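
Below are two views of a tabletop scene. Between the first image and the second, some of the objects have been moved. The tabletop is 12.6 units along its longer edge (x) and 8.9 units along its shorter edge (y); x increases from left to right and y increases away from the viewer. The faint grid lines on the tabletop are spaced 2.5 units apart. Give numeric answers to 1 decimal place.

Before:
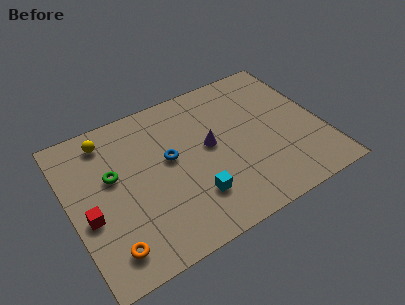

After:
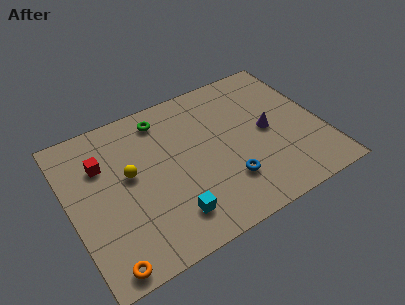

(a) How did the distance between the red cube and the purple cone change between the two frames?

+2.0

The distance was about 6.3 in the first image and 8.3 in the second, so they moved 2.0 units further apart.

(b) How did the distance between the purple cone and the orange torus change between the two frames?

+3.0

Before: roughly 6.4 units apart; after: 9.4. That's 3.0 units further apart.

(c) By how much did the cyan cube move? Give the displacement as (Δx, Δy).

(-1.2, -0.5)

The cyan cube was at about (5.8, 2.3) and moved to about (4.6, 1.8).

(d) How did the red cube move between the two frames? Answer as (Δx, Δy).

(1.0, 2.6)

The red cube was at about (0.8, 3.6) and moved to about (1.8, 6.2).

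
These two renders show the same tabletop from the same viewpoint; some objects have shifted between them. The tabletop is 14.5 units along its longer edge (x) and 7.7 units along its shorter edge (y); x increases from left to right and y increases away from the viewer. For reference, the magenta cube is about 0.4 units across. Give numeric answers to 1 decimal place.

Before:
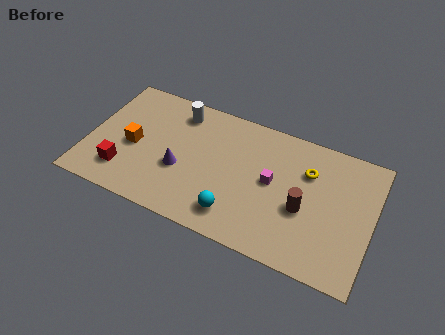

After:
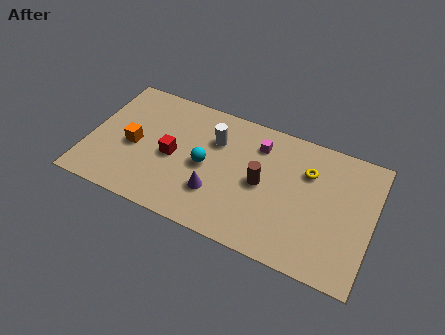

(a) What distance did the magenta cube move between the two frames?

2.1

From (9.4, 4.1) to (8.5, 6.0), the magenta cube covered √(0.9² + 1.9²) ≈ 2.1 units.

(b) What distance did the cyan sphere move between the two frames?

2.8

From (7.8, 1.5) to (6.0, 3.7), the cyan sphere covered √(1.8² + 2.2²) ≈ 2.8 units.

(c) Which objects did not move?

the orange cube and the yellow torus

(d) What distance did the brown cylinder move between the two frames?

2.3

The brown cylinder was near (11.1, 3.2) before and (8.9, 3.8) after, so it travelled √(2.2² + 0.6²) ≈ 2.3 units.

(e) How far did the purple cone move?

2.0

The purple cone moved from about (4.8, 3.0) to (6.7, 2.3), a distance of √(1.9² + 0.7²) ≈ 2.0.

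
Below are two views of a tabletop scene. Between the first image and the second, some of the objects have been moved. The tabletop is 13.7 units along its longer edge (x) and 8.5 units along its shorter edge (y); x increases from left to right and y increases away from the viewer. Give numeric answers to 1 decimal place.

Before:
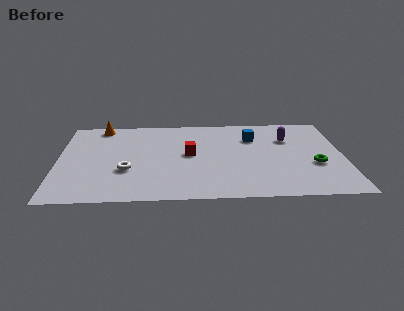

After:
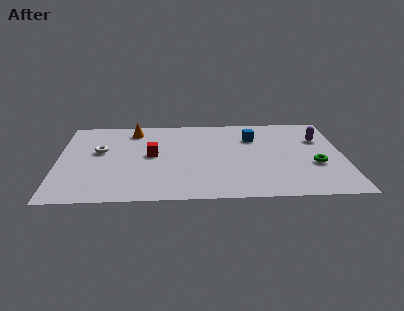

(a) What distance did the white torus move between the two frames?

2.4

The white torus moved from about (3.3, 3.0) to (2.0, 5.0), a distance of √(1.3² + 2.0²) ≈ 2.4.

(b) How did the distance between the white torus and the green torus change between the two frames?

+1.5

Before: roughly 9.0 units apart; after: 10.5. That's 1.5 units further apart.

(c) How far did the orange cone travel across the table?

1.7

From (2.0, 7.6) to (3.6, 7.1), the orange cone covered √(1.6² + 0.5²) ≈ 1.7 units.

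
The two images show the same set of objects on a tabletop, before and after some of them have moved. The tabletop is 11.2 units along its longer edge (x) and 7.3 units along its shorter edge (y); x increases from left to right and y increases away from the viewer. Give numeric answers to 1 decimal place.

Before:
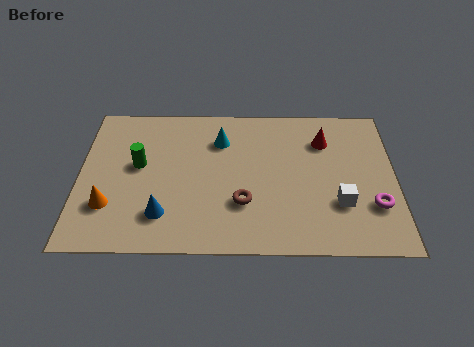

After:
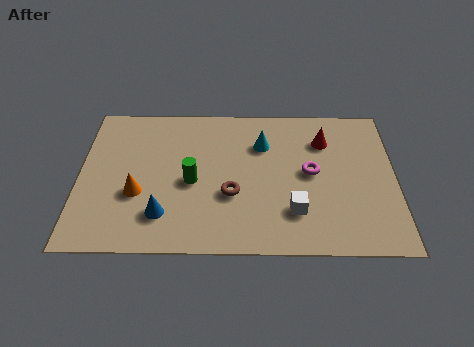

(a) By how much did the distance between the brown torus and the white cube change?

-1.1

They were about 3.4 units apart before and 2.3 after — 1.1 units closer together.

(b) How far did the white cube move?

1.6

The white cube moved from about (9.2, 2.3) to (7.6, 1.9), a distance of √(1.6² + 0.4²) ≈ 1.6.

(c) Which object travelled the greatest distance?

the magenta torus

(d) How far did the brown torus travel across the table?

0.6

The brown torus was near (5.8, 2.3) before and (5.4, 2.7) after, so it travelled √(0.4² + 0.4²) ≈ 0.6 units.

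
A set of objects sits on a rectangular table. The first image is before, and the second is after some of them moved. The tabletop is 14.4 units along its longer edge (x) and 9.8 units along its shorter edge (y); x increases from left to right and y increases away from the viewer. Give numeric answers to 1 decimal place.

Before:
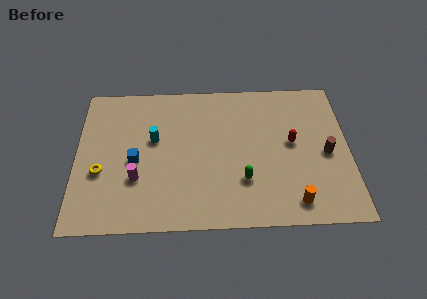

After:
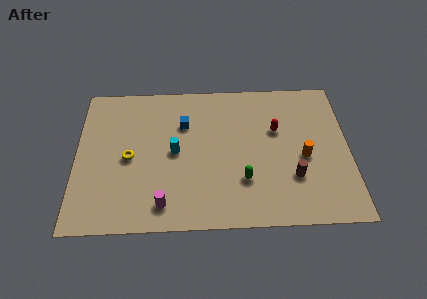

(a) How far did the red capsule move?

1.2

The red capsule was near (11.4, 5.3) before and (10.6, 6.2) after, so it travelled √(0.8² + 0.9²) ≈ 1.2 units.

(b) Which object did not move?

the green capsule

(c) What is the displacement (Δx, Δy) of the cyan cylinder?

(1.1, -0.9)

The cyan cylinder started near (4.1, 5.8) and ended near (5.2, 4.9).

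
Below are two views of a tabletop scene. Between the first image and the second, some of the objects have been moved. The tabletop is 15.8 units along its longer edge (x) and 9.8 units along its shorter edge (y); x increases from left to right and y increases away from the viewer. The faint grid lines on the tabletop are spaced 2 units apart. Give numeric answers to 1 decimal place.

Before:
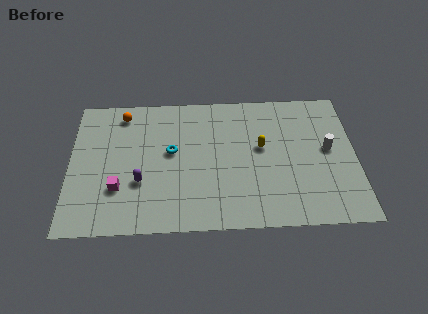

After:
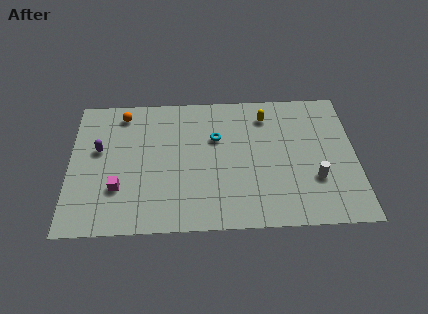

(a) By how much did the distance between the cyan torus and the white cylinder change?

-2.4

Before: roughly 8.7 units apart; after: 6.3. That's 2.4 units closer together.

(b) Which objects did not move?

the magenta cube and the orange sphere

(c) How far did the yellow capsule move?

2.3

From (10.6, 5.6) to (10.9, 7.9), the yellow capsule covered √(0.3² + 2.3²) ≈ 2.3 units.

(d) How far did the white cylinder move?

2.2

From (14.3, 5.3) to (13.5, 3.2), the white cylinder covered √(0.8² + 2.1²) ≈ 2.2 units.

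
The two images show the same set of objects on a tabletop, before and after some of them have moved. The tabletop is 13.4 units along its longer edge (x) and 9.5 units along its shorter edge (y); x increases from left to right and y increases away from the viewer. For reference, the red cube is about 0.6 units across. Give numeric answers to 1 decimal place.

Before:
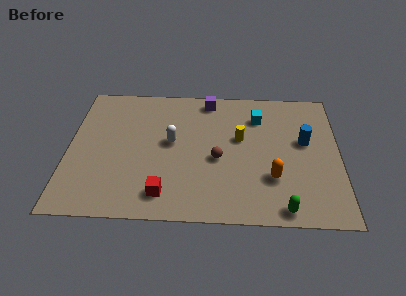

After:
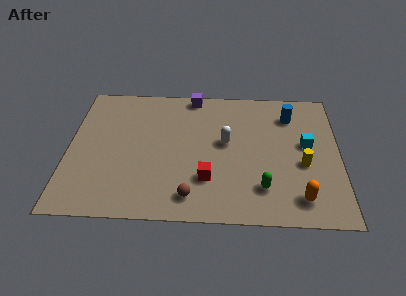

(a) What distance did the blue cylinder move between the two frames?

2.0

The blue cylinder moved from about (11.7, 5.5) to (11.0, 7.4), a distance of √(0.7² + 1.9²) ≈ 2.0.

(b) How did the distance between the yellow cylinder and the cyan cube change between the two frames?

-0.4

Before: roughly 1.8 units apart; after: 1.4. That's 0.4 units closer together.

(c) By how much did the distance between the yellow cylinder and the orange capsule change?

-0.8

They were about 3.1 units apart before and 2.3 after — 0.8 units closer together.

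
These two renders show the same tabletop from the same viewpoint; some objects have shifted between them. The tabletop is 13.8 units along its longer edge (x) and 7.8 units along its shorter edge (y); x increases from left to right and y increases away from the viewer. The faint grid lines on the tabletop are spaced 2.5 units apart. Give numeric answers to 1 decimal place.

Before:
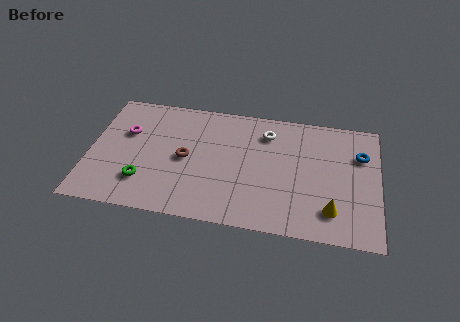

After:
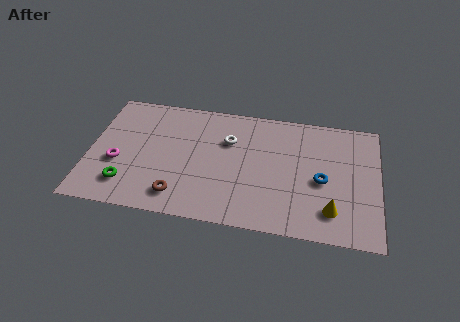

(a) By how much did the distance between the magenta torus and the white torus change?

-1.1

They were about 6.8 units apart before and 5.7 after — 1.1 units closer together.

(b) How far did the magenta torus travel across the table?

2.0

From (1.7, 5.0) to (1.4, 3.0), the magenta torus covered √(0.3² + 2.0²) ≈ 2.0 units.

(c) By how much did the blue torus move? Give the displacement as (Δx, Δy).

(-1.8, -1.9)

The blue torus was at about (12.9, 5.4) and moved to about (11.1, 3.5).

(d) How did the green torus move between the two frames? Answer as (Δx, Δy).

(-0.8, -0.3)

The green torus started near (2.7, 2.0) and ended near (1.9, 1.7).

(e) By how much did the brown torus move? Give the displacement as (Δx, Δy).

(-0.2, -2.4)

The brown torus was at about (4.6, 3.8) and moved to about (4.4, 1.4).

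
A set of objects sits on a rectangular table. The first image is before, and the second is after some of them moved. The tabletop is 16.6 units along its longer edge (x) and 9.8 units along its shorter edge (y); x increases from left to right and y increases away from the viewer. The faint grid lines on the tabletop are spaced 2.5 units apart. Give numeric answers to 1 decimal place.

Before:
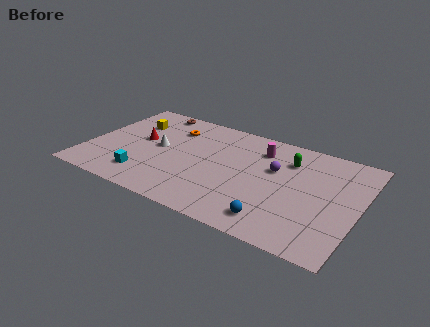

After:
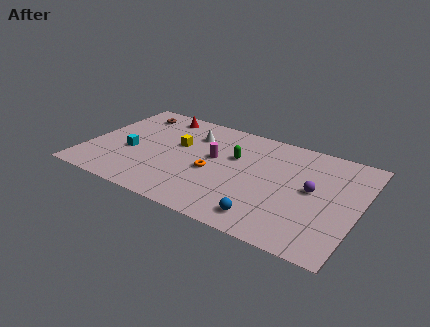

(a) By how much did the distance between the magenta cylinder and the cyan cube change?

-3.3

They were about 8.5 units apart before and 5.2 after — 3.3 units closer together.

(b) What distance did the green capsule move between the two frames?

3.4

The green capsule was near (12.1, 7.3) before and (8.9, 6.2) after, so it travelled √(3.2² + 1.1²) ≈ 3.4 units.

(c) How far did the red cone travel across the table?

3.2

The red cone moved from about (3.1, 5.4) to (3.8, 8.5), a distance of √(0.7² + 3.1²) ≈ 3.2.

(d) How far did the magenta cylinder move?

3.3

The magenta cylinder was near (10.3, 7.6) before and (7.7, 5.6) after, so it travelled √(2.6² + 2.0²) ≈ 3.3 units.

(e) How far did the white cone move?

2.8

The white cone moved from about (4.3, 5.1) to (6.1, 7.3), a distance of √(1.8² + 2.2²) ≈ 2.8.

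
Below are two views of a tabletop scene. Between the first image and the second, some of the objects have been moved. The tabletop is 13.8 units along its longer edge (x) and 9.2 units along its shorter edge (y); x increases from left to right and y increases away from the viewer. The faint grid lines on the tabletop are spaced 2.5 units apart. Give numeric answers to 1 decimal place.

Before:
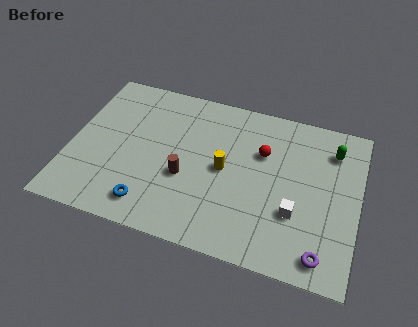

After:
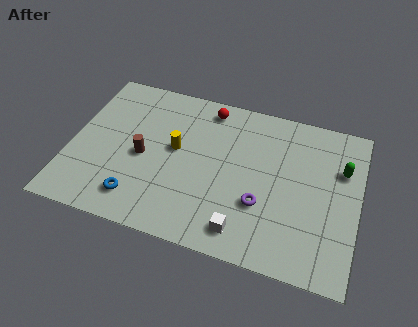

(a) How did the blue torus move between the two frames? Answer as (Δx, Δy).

(-0.6, 0.2)

The blue torus started near (4.1, 1.5) and ended near (3.5, 1.7).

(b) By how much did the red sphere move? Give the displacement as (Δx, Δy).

(-2.8, 1.9)

The red sphere was at about (9.1, 6.1) and moved to about (6.3, 8.0).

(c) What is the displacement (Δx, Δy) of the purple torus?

(-3.0, 1.9)

From the two frames, the purple torus sits at roughly (12.3, 1.2) before and (9.3, 3.1) after.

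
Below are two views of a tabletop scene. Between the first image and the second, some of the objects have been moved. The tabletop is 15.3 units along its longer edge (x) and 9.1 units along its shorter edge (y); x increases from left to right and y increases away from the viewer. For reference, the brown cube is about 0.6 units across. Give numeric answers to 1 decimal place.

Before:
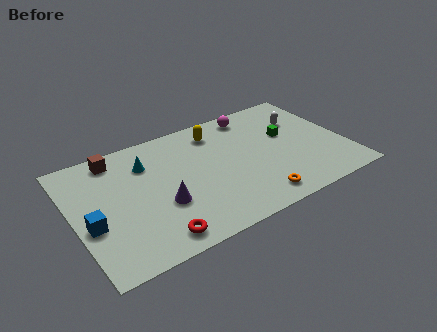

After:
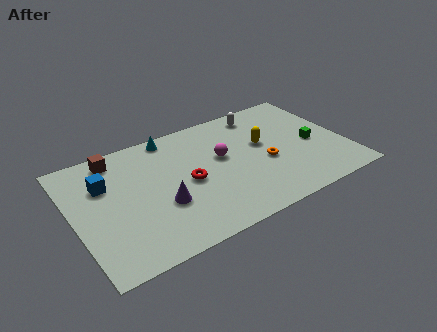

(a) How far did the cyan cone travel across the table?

2.2

The cyan cone moved from about (4.3, 6.7) to (5.9, 8.2), a distance of √(1.6² + 1.5²) ≈ 2.2.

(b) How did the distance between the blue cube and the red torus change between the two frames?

+0.8

Before: roughly 4.0 units apart; after: 4.8. That's 0.8 units further apart.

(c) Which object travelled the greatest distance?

the red torus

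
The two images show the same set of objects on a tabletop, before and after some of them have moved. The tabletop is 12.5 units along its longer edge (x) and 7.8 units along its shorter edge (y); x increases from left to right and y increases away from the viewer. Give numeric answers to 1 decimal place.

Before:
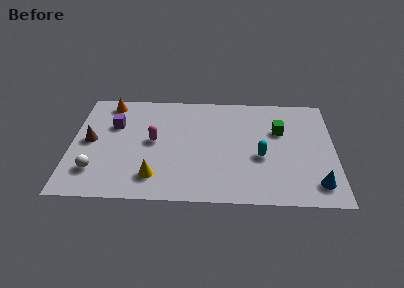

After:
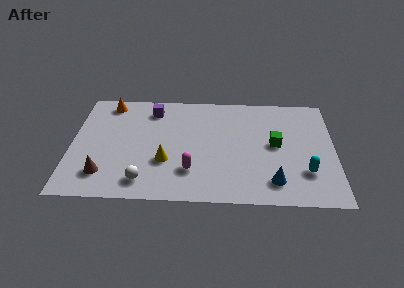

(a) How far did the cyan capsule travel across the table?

2.3

From (9.0, 3.2) to (11.1, 2.2), the cyan capsule covered √(2.1² + 1.0²) ≈ 2.3 units.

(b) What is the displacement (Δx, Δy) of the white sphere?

(2.3, -0.6)

From the two frames, the white sphere sits at roughly (1.2, 1.9) before and (3.5, 1.3) after.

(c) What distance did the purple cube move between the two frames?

2.2

The purple cube was near (2.0, 5.2) before and (3.8, 6.4) after, so it travelled √(1.8² + 1.2²) ≈ 2.2 units.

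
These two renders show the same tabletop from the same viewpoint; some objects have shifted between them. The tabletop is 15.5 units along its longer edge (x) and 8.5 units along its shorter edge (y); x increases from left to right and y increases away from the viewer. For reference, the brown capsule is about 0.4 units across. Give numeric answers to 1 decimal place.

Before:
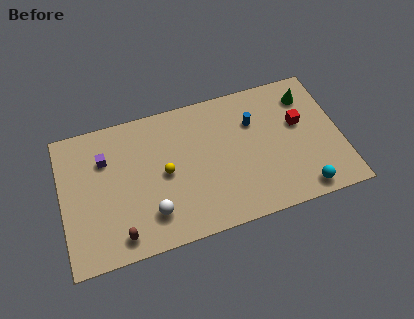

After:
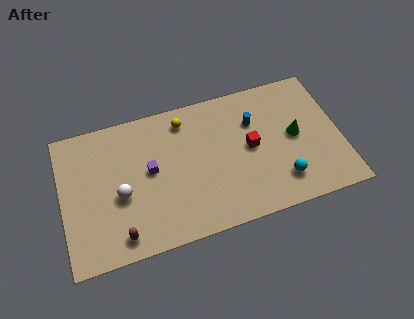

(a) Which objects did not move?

the brown capsule and the blue cylinder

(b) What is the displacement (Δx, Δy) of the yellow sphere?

(1.3, 2.9)

The yellow sphere started near (5.7, 4.2) and ended near (7.0, 7.1).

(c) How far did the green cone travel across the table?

2.5

The green cone moved from about (13.9, 6.7) to (13.0, 4.4), a distance of √(0.9² + 2.3²) ≈ 2.5.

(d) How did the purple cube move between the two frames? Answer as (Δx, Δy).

(2.4, -1.4)

From the two frames, the purple cube sits at roughly (2.5, 6.0) before and (4.9, 4.6) after.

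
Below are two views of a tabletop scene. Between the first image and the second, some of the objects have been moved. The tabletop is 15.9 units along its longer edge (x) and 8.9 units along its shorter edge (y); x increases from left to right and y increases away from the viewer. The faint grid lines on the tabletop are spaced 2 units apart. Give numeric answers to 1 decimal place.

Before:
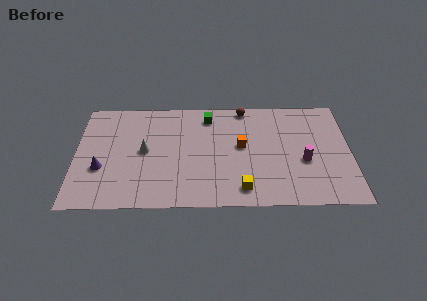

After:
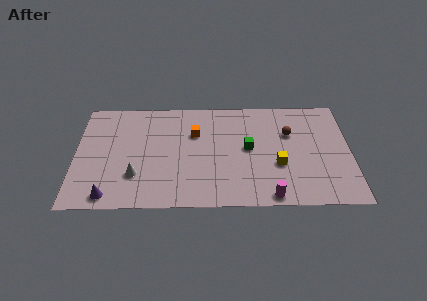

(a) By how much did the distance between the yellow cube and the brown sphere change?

-4.0

The distance was about 6.7 in the first image and 2.7 in the second, so they moved 4.0 units closer together.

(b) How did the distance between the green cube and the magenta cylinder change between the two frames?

-2.6

Before: roughly 6.7 units apart; after: 4.1. That's 2.6 units closer together.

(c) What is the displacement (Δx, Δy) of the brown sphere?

(2.6, -2.2)

The brown sphere was at about (9.8, 8.1) and moved to about (12.4, 5.9).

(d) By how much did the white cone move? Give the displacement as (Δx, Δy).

(-0.5, -2.0)

From the two frames, the white cone sits at roughly (4.0, 4.6) before and (3.5, 2.6) after.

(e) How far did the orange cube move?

2.9

The orange cube was near (9.6, 4.9) before and (6.9, 6.0) after, so it travelled √(2.7² + 1.1²) ≈ 2.9 units.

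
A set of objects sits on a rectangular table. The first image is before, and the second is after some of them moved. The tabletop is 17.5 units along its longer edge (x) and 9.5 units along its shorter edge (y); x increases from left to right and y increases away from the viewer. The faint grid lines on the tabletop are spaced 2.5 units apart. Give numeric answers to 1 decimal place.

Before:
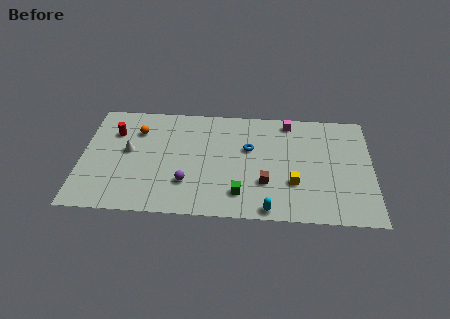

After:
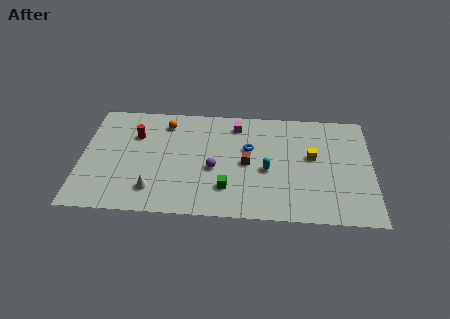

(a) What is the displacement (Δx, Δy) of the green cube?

(-0.8, 0.4)

The green cube started near (9.6, 2.0) and ended near (8.8, 2.4).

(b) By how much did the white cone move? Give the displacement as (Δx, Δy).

(1.6, -3.2)

From the two frames, the white cone sits at roughly (2.8, 5.2) before and (4.4, 2.0) after.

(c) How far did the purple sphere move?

2.1

The purple sphere moved from about (6.4, 2.7) to (8.0, 4.0), a distance of √(1.6² + 1.3²) ≈ 2.1.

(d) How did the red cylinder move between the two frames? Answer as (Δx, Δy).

(1.3, -0.2)

From the two frames, the red cylinder sits at roughly (1.9, 6.8) before and (3.2, 6.6) after.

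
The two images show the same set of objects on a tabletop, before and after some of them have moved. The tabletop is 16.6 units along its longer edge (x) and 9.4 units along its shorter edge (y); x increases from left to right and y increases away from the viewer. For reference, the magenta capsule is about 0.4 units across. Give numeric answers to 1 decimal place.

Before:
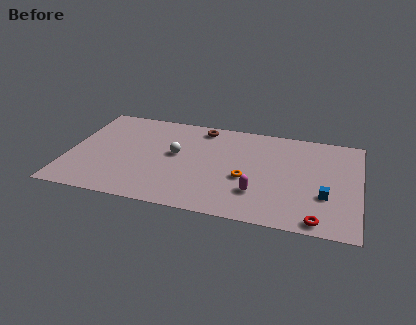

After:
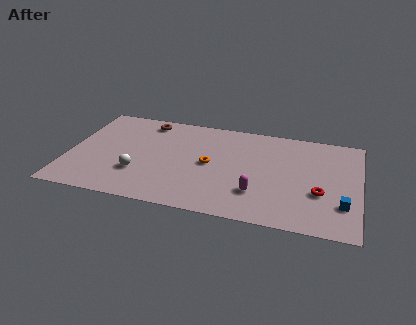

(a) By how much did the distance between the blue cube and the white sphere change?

+2.8

Before: roughly 8.8 units apart; after: 11.6. That's 2.8 units further apart.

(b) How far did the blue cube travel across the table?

1.2

From (14.7, 3.2) to (15.7, 2.6), the blue cube covered √(1.0² + 0.6²) ≈ 1.2 units.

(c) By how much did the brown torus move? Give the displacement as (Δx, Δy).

(-3.2, -0.1)

The brown torus started near (7.4, 8.2) and ended near (4.2, 8.1).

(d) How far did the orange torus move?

2.3

From (10.2, 3.8) to (8.1, 4.7), the orange torus covered √(2.1² + 0.9²) ≈ 2.3 units.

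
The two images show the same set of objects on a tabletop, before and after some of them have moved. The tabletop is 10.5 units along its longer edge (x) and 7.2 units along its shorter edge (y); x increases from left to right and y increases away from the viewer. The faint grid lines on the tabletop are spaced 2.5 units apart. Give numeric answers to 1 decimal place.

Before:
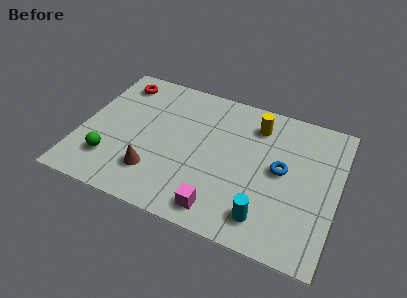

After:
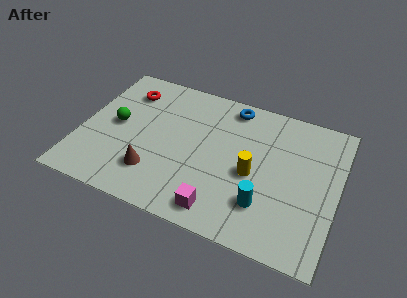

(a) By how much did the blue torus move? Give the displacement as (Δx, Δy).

(-2.3, 2.5)

From the two frames, the blue torus sits at roughly (8.2, 3.8) before and (5.9, 6.3) after.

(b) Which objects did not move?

the magenta cube and the brown cone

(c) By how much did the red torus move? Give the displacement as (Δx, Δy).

(0.4, -0.4)

From the two frames, the red torus sits at roughly (1.2, 6.0) before and (1.6, 5.6) after.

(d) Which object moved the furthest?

the blue torus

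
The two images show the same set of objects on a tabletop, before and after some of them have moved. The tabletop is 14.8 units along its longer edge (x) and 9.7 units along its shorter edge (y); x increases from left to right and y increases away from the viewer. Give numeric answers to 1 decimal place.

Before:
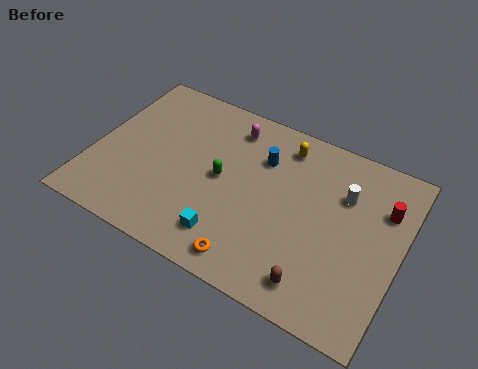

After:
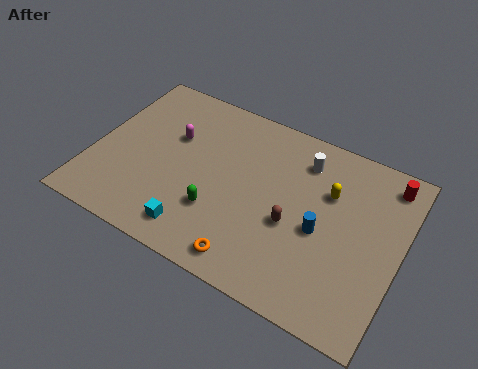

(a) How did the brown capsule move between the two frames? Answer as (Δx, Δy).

(-1.5, 2.5)

From the two frames, the brown capsule sits at roughly (11.3, 1.5) before and (9.8, 4.0) after.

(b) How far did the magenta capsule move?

3.2

From (6.2, 8.0) to (3.6, 6.2), the magenta capsule covered √(2.6² + 1.8²) ≈ 3.2 units.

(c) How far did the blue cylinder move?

4.1

The blue cylinder was near (7.9, 6.9) before and (11.1, 4.3) after, so it travelled √(3.2² + 2.6²) ≈ 4.1 units.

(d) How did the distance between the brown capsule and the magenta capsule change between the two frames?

-1.7

They were about 8.3 units apart before and 6.6 after — 1.7 units closer together.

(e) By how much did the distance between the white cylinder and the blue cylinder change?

-0.4

They were about 4.0 units apart before and 3.6 after — 0.4 units closer together.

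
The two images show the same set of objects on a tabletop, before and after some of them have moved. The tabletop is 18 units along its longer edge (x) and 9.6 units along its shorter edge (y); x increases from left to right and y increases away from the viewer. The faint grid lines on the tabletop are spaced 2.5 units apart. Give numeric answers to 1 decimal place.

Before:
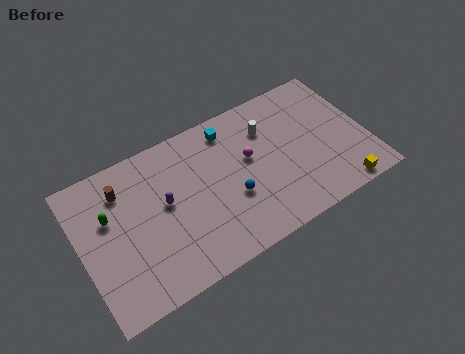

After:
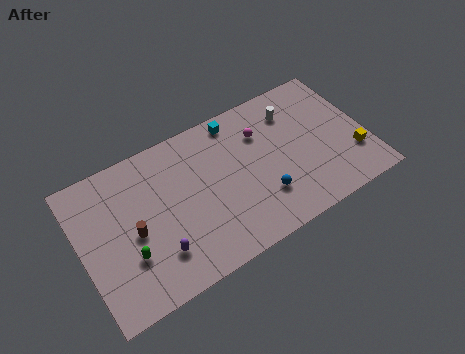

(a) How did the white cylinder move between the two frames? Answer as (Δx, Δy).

(1.7, 0.4)

The white cylinder started near (12.1, 7.0) and ended near (13.8, 7.4).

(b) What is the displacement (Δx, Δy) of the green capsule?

(0.8, -3.0)

The green capsule was at about (1.9, 6.1) and moved to about (2.7, 3.1).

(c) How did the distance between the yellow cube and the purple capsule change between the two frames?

+1.2

Before: roughly 11.4 units apart; after: 12.6. That's 1.2 units further apart.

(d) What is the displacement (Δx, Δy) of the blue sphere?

(1.8, -0.9)

The blue sphere was at about (9.3, 3.6) and moved to about (11.1, 2.7).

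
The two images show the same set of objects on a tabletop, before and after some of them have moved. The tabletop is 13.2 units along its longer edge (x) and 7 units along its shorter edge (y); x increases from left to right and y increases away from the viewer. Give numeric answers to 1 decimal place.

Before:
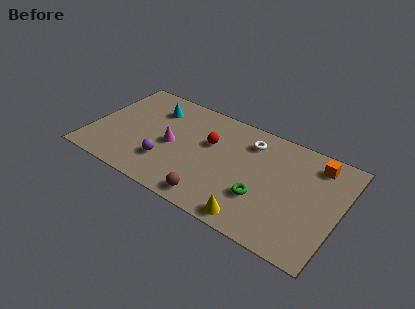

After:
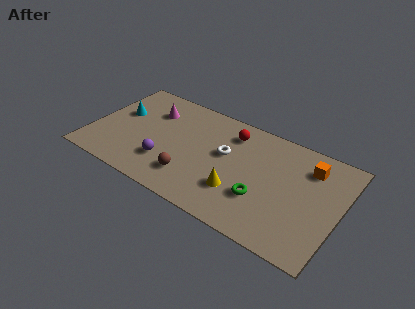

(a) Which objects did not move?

the green torus and the purple sphere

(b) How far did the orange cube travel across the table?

0.5

From (11.7, 5.8) to (11.4, 5.4), the orange cube covered √(0.3² + 0.4²) ≈ 0.5 units.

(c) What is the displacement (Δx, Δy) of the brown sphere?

(-1.3, 0.8)

From the two frames, the brown sphere sits at roughly (6.9, 0.9) before and (5.6, 1.7) after.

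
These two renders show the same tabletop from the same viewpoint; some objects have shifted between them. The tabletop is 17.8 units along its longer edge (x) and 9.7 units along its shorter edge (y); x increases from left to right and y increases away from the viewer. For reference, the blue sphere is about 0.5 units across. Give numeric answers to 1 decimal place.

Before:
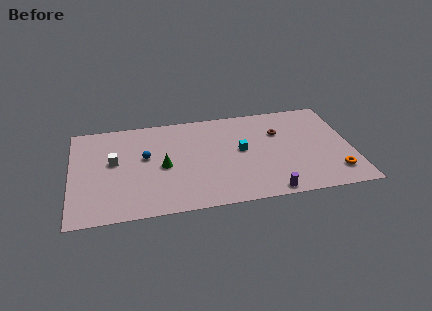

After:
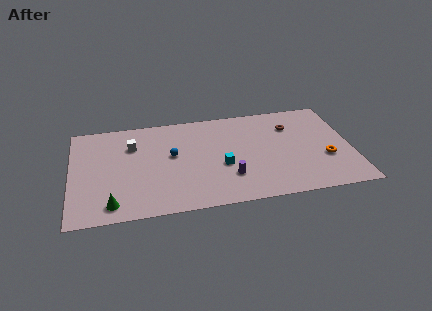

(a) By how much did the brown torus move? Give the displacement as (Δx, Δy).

(0.8, 0.5)

From the two frames, the brown torus sits at roughly (13.3, 6.6) before and (14.1, 7.1) after.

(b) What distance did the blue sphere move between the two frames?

1.7

From (4.7, 5.6) to (6.4, 5.5), the blue sphere covered √(1.7² + 0.1²) ≈ 1.7 units.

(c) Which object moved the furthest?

the green cone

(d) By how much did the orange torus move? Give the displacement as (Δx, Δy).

(-0.5, 1.5)

The orange torus was at about (16.6, 2.0) and moved to about (16.1, 3.5).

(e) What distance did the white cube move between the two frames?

1.8

The white cube was near (2.7, 5.5) before and (3.9, 6.9) after, so it travelled √(1.2² + 1.4²) ≈ 1.8 units.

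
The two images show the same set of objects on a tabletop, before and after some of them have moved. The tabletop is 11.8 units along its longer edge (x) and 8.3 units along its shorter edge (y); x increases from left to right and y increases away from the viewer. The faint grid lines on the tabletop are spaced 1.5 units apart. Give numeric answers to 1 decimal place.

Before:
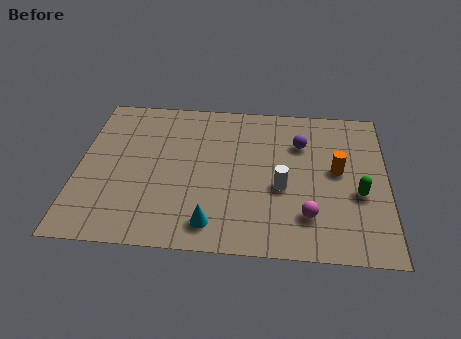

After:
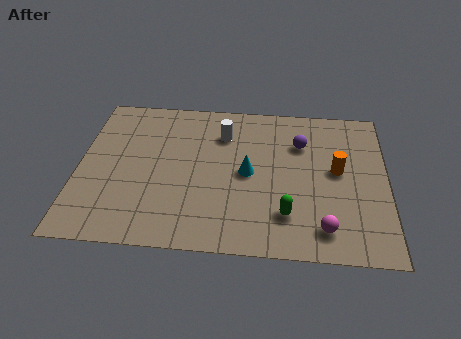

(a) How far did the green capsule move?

3.0

From (10.7, 3.3) to (8.0, 2.0), the green capsule covered √(2.7² + 1.3²) ≈ 3.0 units.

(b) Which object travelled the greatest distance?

the white cylinder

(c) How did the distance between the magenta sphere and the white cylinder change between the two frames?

+4.5

They were about 1.7 units apart before and 6.2 after — 4.5 units further apart.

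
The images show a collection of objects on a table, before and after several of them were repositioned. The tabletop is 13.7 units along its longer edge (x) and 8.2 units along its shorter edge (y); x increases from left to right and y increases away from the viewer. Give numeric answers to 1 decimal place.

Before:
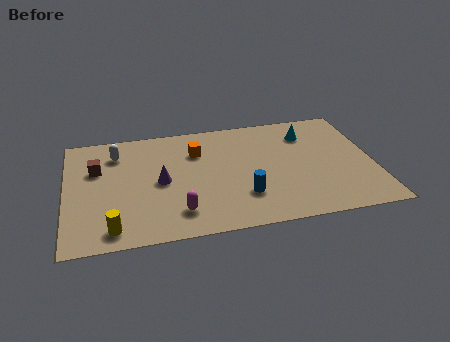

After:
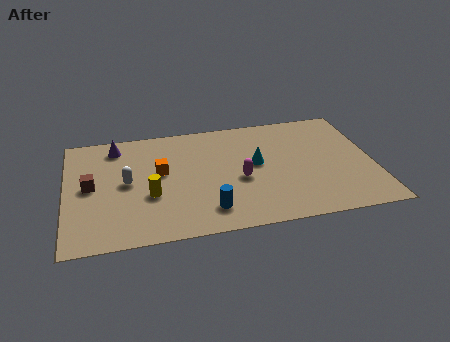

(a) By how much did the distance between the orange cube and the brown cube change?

-1.4

Before: roughly 4.5 units apart; after: 3.1. That's 1.4 units closer together.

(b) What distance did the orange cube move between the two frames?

2.1

From (5.9, 5.9) to (4.2, 4.7), the orange cube covered √(1.7² + 1.2²) ≈ 2.1 units.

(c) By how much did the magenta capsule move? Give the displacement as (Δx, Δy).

(2.8, 1.8)

The magenta capsule started near (4.9, 1.7) and ended near (7.7, 3.5).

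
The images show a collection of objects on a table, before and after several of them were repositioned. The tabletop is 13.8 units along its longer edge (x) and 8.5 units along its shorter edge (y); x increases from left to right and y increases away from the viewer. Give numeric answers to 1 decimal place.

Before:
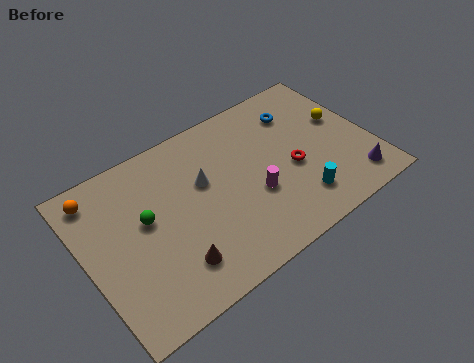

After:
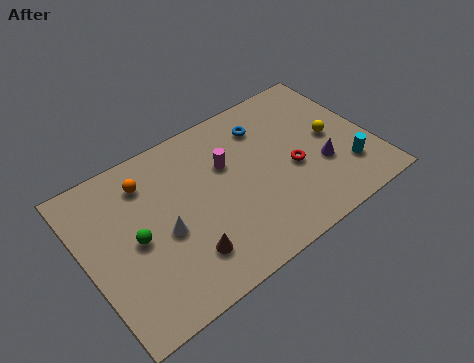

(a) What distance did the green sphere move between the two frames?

0.9

The green sphere moved from about (2.9, 4.8) to (2.3, 4.1), a distance of √(0.6² + 0.7²) ≈ 0.9.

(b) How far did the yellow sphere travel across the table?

1.0

From (12.7, 5.0) to (12.0, 4.3), the yellow sphere covered √(0.7² + 0.7²) ≈ 1.0 units.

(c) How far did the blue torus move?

1.7

The blue torus was near (10.8, 6.5) before and (9.1, 6.6) after, so it travelled √(1.7² + 0.1²) ≈ 1.7 units.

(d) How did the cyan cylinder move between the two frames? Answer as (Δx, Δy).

(2.5, 0.4)

From the two frames, the cyan cylinder sits at roughly (9.8, 1.8) before and (12.3, 2.2) after.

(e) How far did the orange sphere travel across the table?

2.4

From (1.0, 7.2) to (3.3, 6.7), the orange sphere covered √(2.3² + 0.5²) ≈ 2.4 units.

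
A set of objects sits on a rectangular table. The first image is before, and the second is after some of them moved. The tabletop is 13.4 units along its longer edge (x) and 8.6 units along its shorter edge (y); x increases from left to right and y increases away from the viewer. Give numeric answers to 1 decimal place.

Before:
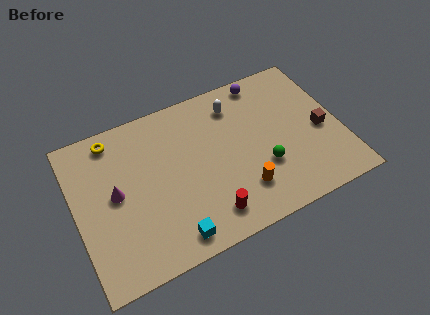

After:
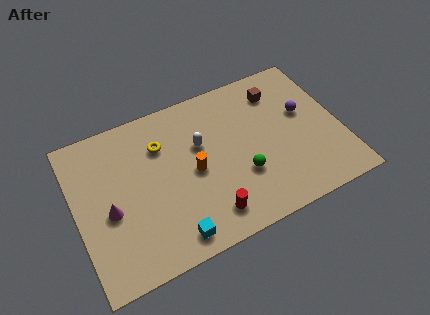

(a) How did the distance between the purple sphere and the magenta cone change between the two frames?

+1.6

They were about 8.6 units apart before and 10.2 after — 1.6 units further apart.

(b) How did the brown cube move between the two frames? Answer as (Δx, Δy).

(-1.8, 3.0)

From the two frames, the brown cube sits at roughly (12.4, 3.8) before and (10.6, 6.8) after.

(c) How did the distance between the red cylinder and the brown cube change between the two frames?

+0.3

They were about 6.5 units apart before and 6.8 after — 0.3 units further apart.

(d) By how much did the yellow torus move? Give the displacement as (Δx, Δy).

(2.3, -1.3)

From the two frames, the yellow torus sits at roughly (2.2, 7.5) before and (4.5, 6.2) after.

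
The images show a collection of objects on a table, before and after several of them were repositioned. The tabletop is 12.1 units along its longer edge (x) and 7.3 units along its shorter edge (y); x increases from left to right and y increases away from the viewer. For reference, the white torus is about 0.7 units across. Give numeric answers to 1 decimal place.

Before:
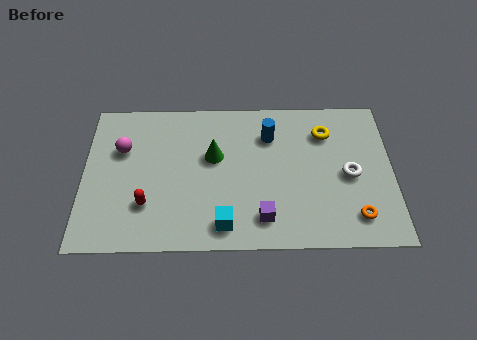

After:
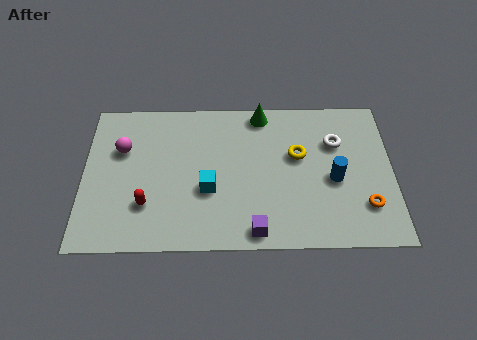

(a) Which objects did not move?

the magenta sphere and the red capsule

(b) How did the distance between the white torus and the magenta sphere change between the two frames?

-0.6

They were about 9.0 units apart before and 8.4 after — 0.6 units closer together.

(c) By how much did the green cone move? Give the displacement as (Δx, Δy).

(1.9, 2.1)

The green cone was at about (5.1, 4.4) and moved to about (7.0, 6.5).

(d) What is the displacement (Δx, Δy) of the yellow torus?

(-1.1, -1.1)

From the two frames, the yellow torus sits at roughly (9.5, 5.5) before and (8.4, 4.4) after.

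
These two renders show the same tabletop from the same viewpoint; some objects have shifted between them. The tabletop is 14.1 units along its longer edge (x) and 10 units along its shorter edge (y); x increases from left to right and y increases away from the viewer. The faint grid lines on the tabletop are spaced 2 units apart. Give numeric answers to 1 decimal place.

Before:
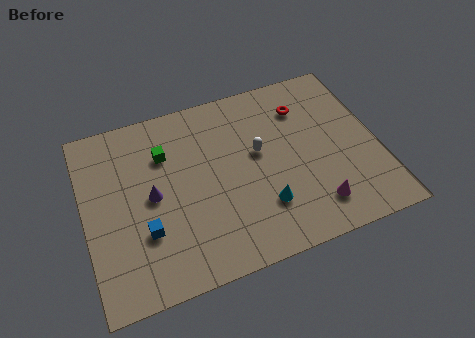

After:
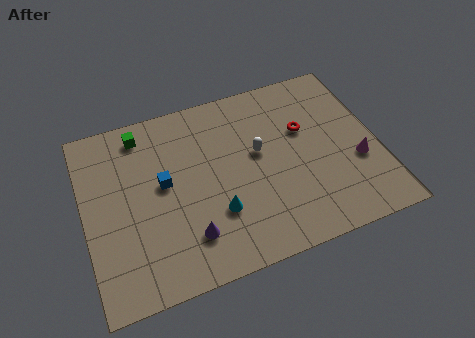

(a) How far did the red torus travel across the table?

1.3

From (10.8, 7.6) to (10.7, 6.3), the red torus covered √(0.1² + 1.3²) ≈ 1.3 units.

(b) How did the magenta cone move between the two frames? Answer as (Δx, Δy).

(2.3, 1.8)

The magenta cone started near (10.7, 1.9) and ended near (13.0, 3.7).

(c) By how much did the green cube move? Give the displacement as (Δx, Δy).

(-1.0, 1.5)

The green cube started near (4.0, 7.1) and ended near (3.0, 8.6).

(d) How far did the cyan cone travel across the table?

2.2

From (8.3, 2.7) to (6.1, 3.1), the cyan cone covered √(2.2² + 0.4²) ≈ 2.2 units.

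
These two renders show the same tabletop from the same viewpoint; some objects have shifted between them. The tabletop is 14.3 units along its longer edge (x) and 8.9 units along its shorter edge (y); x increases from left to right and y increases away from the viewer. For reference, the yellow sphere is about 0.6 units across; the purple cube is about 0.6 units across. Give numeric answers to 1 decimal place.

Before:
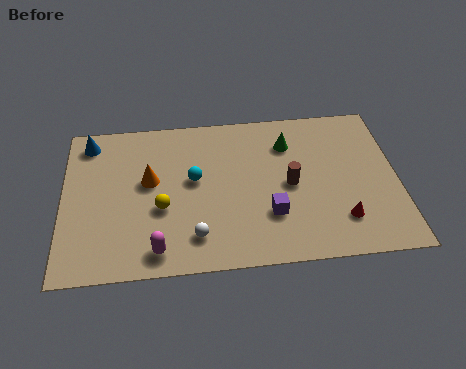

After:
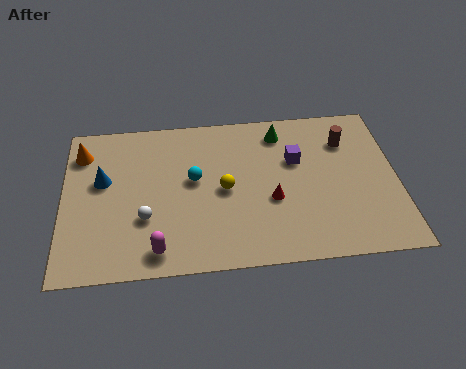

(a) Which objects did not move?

the cyan sphere and the magenta capsule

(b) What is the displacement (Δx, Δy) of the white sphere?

(-2.1, 1.2)

The white sphere was at about (5.6, 1.8) and moved to about (3.5, 3.0).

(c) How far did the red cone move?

3.2

The red cone moved from about (11.8, 2.1) to (8.9, 3.5), a distance of √(2.9² + 1.4²) ≈ 3.2.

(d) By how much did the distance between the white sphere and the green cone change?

+1.0

Before: roughly 6.4 units apart; after: 7.4. That's 1.0 units further apart.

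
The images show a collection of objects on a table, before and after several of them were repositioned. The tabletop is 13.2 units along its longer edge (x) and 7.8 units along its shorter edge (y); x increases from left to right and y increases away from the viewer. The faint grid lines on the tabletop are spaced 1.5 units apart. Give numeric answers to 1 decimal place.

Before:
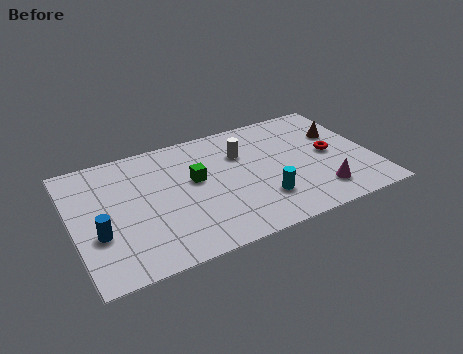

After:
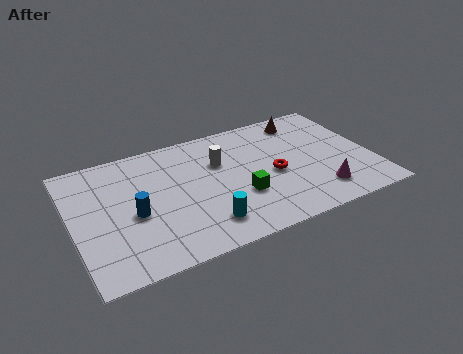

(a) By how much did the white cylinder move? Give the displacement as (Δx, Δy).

(-1.0, -0.2)

The white cylinder was at about (7.6, 5.4) and moved to about (6.6, 5.2).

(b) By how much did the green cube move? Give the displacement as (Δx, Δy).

(1.8, -1.8)

The green cube started near (5.4, 4.5) and ended near (7.2, 2.7).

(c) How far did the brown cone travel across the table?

2.1

The brown cone was near (12.0, 5.1) before and (10.6, 6.6) after, so it travelled √(1.4² + 1.5²) ≈ 2.1 units.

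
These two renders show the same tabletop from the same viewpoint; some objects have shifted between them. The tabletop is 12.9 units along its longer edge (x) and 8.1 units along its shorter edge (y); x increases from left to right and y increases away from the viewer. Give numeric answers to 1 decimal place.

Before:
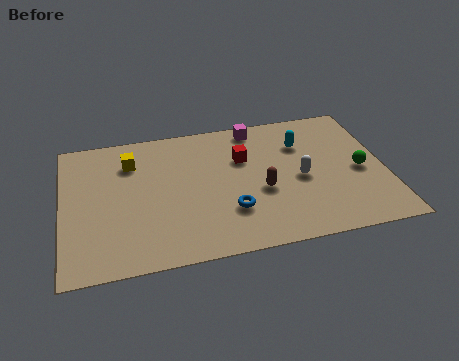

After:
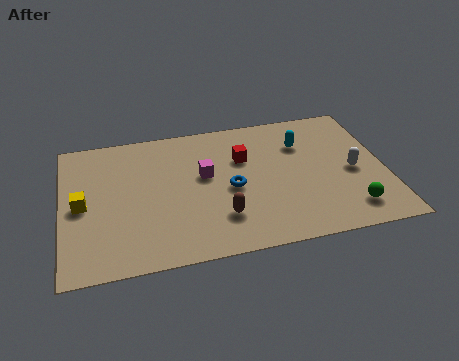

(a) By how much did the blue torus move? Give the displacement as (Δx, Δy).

(0.1, 1.3)

The blue torus started near (6.6, 2.4) and ended near (6.7, 3.7).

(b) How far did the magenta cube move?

3.3

From (7.9, 7.2) to (5.7, 4.7), the magenta cube covered √(2.2² + 2.5²) ≈ 3.3 units.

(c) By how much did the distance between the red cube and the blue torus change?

-1.3

The distance was about 3.1 in the first image and 1.8 in the second, so they moved 1.3 units closer together.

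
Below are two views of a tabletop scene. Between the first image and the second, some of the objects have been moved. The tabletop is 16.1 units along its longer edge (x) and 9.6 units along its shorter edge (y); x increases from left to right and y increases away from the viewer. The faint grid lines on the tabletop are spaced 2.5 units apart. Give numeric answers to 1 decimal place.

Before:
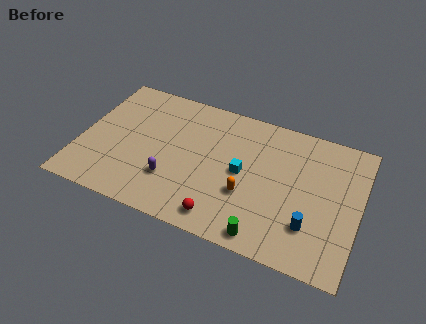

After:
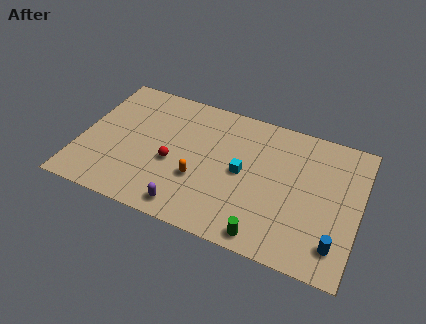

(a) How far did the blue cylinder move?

1.7

The blue cylinder moved from about (13.5, 2.6) to (15.0, 1.9), a distance of √(1.5² + 0.7²) ≈ 1.7.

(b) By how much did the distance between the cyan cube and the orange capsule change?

+1.3

They were about 1.5 units apart before and 2.8 after — 1.3 units further apart.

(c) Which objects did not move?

the green cylinder and the cyan cube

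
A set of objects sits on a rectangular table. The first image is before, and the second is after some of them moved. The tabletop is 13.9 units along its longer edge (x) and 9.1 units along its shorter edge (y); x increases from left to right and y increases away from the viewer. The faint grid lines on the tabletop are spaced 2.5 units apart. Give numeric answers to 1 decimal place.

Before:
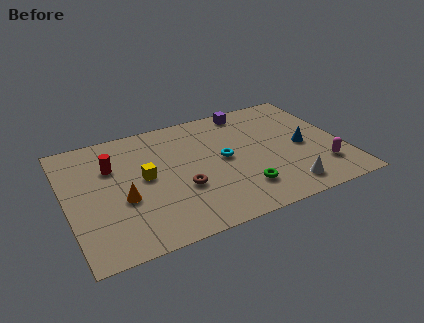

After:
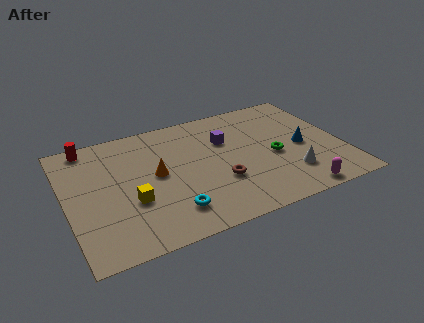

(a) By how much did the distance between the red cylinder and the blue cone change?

+1.5

They were about 9.7 units apart before and 11.2 after — 1.5 units further apart.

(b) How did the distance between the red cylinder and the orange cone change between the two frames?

+2.0

The distance was about 2.6 in the first image and 4.6 in the second, so they moved 2.0 units further apart.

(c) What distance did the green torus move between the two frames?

2.7

The green torus moved from about (8.5, 2.1) to (10.4, 4.0), a distance of √(1.9² + 1.9²) ≈ 2.7.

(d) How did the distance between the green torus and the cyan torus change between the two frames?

+3.2

Before: roughly 2.7 units apart; after: 5.9. That's 3.2 units further apart.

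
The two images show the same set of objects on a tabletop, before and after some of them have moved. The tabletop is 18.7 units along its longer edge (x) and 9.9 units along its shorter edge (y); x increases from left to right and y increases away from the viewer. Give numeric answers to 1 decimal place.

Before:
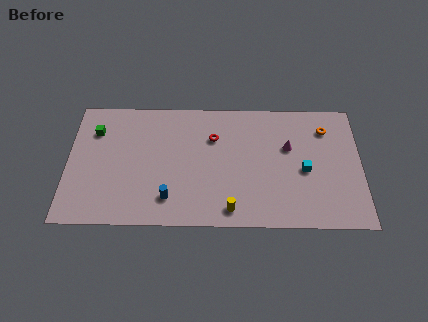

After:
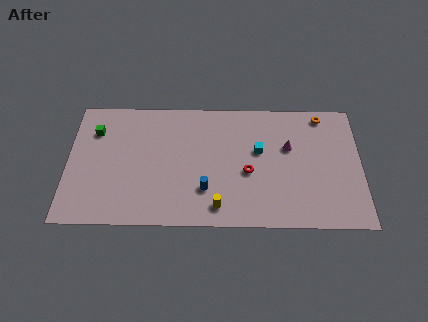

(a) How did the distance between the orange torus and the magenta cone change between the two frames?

+0.6

The distance was about 2.8 in the first image and 3.4 in the second, so they moved 0.6 units further apart.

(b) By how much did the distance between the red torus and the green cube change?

+2.7

The distance was about 7.6 in the first image and 10.3 in the second, so they moved 2.7 units further apart.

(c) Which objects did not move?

the green cube and the magenta cone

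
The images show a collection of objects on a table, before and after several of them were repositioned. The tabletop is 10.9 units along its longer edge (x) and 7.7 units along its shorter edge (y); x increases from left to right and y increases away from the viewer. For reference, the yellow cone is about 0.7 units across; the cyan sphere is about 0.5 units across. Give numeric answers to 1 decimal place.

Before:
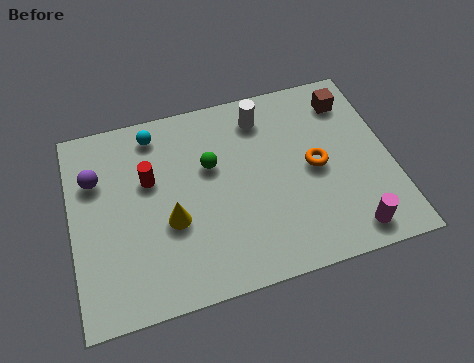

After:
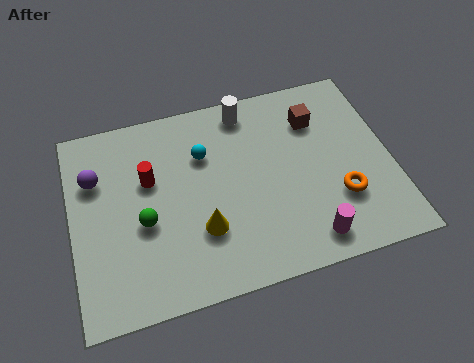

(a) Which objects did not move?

the red cylinder and the purple sphere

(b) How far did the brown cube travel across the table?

1.3

The brown cube was near (9.7, 6.2) before and (8.5, 5.7) after, so it travelled √(1.2² + 0.5²) ≈ 1.3 units.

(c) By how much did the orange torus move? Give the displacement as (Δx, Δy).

(0.7, -1.4)

The orange torus started near (8.3, 3.8) and ended near (9.0, 2.4).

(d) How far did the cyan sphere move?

2.1

The cyan sphere was near (3.0, 6.6) before and (4.6, 5.3) after, so it travelled √(1.6² + 1.3²) ≈ 2.1 units.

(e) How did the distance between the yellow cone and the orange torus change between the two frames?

-0.4

The distance was about 5.1 in the first image and 4.7 in the second, so they moved 0.4 units closer together.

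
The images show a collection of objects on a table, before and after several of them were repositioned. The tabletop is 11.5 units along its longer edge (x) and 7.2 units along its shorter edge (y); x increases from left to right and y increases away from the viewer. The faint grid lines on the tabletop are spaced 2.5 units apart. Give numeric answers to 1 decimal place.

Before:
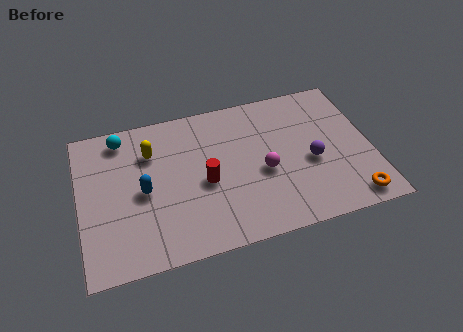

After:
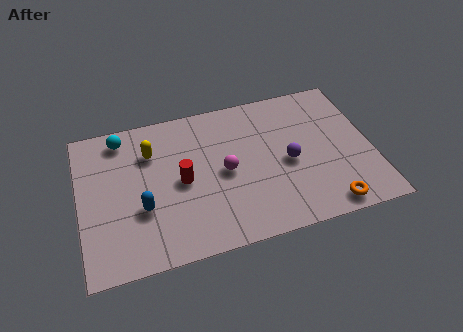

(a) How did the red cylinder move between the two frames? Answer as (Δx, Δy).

(-0.9, 0.3)

The red cylinder started near (4.9, 3.2) and ended near (4.0, 3.5).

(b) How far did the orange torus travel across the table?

1.0

The orange torus moved from about (10.5, 0.9) to (9.5, 0.8), a distance of √(1.0² + 0.1²) ≈ 1.0.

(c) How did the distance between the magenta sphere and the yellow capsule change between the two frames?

-1.5

The distance was about 4.8 in the first image and 3.3 in the second, so they moved 1.5 units closer together.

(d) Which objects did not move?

the yellow capsule and the cyan sphere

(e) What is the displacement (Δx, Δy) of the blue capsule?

(-0.1, -0.8)

The blue capsule started near (2.5, 3.4) and ended near (2.4, 2.6).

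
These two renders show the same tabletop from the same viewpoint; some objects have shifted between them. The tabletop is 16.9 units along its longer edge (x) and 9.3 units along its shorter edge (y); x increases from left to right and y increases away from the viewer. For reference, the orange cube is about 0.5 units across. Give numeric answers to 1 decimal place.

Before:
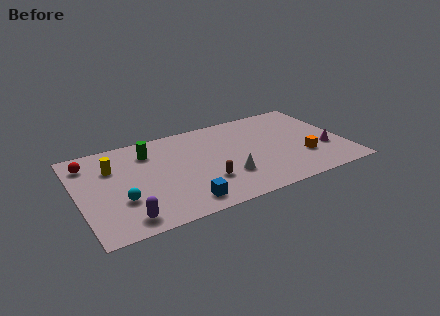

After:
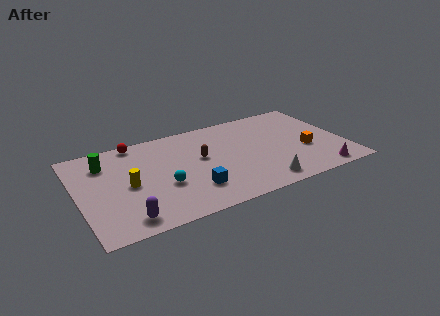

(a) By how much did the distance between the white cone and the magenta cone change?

-2.7

Before: roughly 6.4 units apart; after: 3.7. That's 2.7 units closer together.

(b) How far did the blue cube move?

1.2

The blue cube moved from about (6.2, 1.4) to (6.9, 2.4), a distance of √(0.7² + 1.0²) ≈ 1.2.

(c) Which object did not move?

the purple capsule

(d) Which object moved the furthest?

the red sphere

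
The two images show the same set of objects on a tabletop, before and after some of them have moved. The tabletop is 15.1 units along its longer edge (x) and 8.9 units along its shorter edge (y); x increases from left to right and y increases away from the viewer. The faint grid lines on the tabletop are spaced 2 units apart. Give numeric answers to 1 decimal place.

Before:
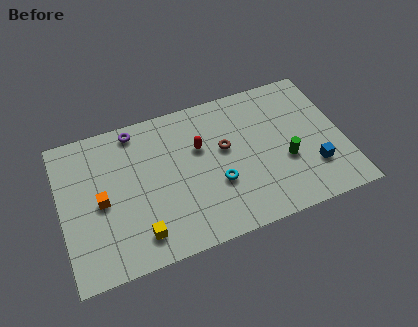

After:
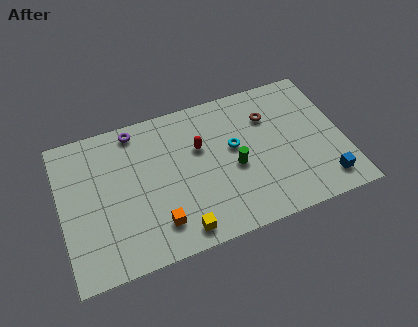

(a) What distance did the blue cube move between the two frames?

1.1

The blue cube moved from about (13.3, 2.5) to (13.8, 1.5), a distance of √(0.5² + 1.0²) ≈ 1.1.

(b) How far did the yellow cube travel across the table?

2.2

The yellow cube moved from about (3.9, 1.6) to (6.0, 1.1), a distance of √(2.1² + 0.5²) ≈ 2.2.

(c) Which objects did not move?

the purple torus and the red capsule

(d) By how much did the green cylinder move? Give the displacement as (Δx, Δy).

(-2.7, 0.5)

From the two frames, the green cylinder sits at roughly (11.9, 3.4) before and (9.2, 3.9) after.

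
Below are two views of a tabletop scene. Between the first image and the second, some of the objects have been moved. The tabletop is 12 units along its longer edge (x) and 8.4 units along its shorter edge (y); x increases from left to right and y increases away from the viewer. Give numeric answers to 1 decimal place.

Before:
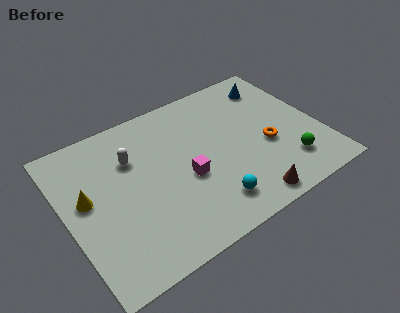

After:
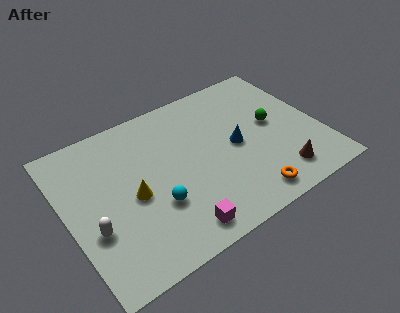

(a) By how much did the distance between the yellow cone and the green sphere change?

-2.6

They were about 9.5 units apart before and 6.9 after — 2.6 units closer together.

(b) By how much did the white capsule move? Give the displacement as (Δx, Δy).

(-2.3, -2.8)

From the two frames, the white capsule sits at roughly (3.3, 5.8) before and (1.0, 3.0) after.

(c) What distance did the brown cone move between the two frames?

1.8

From (7.9, 0.9) to (9.6, 1.5), the brown cone covered √(1.7² + 0.6²) ≈ 1.8 units.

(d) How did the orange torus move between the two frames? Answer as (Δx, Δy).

(-1.4, -2.3)

The orange torus started near (9.4, 3.4) and ended near (8.0, 1.1).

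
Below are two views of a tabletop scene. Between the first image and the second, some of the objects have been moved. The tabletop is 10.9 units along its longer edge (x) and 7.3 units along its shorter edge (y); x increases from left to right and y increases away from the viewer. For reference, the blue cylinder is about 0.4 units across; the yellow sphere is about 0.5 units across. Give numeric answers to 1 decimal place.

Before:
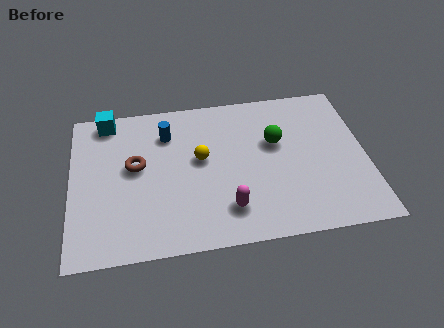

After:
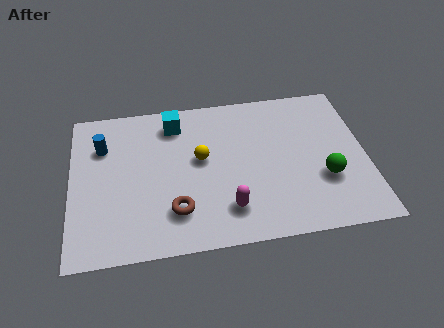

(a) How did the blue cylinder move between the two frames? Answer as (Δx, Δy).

(-2.4, -0.3)

The blue cylinder was at about (3.6, 5.5) and moved to about (1.2, 5.2).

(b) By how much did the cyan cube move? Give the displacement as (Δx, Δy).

(2.5, -0.5)

The cyan cube started near (1.4, 6.5) and ended near (3.9, 6.0).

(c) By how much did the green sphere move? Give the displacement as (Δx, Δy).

(1.7, -2.0)

The green sphere started near (7.6, 4.5) and ended near (9.3, 2.5).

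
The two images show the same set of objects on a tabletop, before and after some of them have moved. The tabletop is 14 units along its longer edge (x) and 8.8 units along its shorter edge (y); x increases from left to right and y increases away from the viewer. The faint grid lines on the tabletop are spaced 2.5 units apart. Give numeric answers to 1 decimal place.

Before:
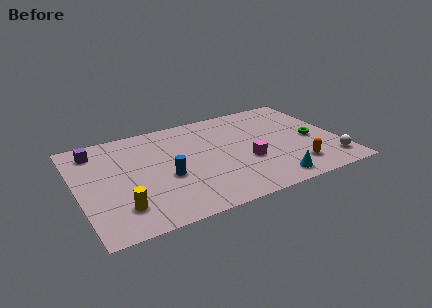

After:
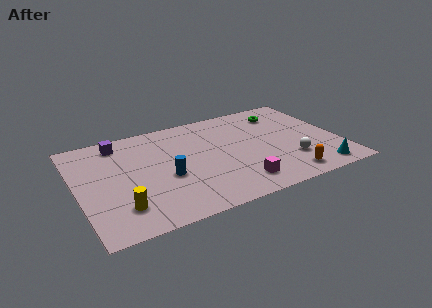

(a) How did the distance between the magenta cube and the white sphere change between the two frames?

-1.5

The distance was about 4.6 in the first image and 3.1 in the second, so they moved 1.5 units closer together.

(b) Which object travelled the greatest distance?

the green torus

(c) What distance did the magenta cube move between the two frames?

1.8

The magenta cube was near (8.9, 3.3) before and (8.2, 1.6) after, so it travelled √(0.7² + 1.7²) ≈ 1.8 units.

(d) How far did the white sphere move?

2.2

The white sphere moved from about (13.2, 1.6) to (11.2, 2.5), a distance of √(2.0² + 0.9²) ≈ 2.2.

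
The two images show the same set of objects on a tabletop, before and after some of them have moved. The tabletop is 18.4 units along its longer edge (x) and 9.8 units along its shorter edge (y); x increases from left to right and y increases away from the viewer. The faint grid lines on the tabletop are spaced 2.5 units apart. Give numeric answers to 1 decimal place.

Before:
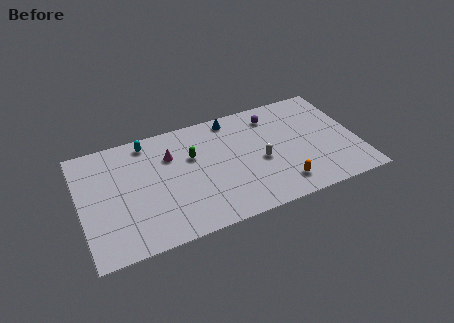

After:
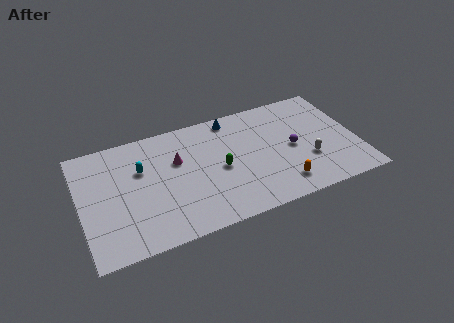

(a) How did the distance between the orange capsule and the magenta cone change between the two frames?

-0.7

The distance was about 8.6 in the first image and 7.9 in the second, so they moved 0.7 units closer together.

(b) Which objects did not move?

the blue cone and the orange capsule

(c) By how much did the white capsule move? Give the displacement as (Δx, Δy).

(3.1, -1.0)

The white capsule started near (11.9, 4.3) and ended near (15.0, 3.3).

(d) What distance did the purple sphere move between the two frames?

3.4

From (13.1, 8.0) to (14.1, 4.7), the purple sphere covered √(1.0² + 3.3²) ≈ 3.4 units.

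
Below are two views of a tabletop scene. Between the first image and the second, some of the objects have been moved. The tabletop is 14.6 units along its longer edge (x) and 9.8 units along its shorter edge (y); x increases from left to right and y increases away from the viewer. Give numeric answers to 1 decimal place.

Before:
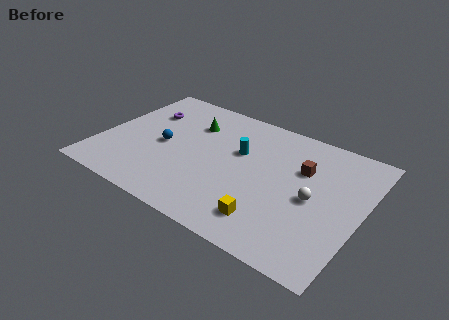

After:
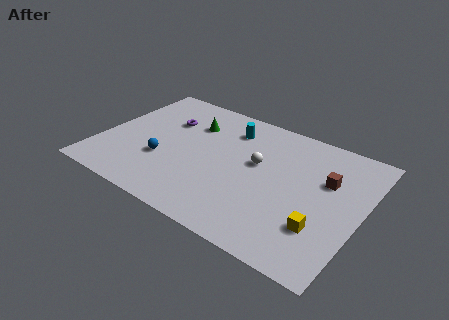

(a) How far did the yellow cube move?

2.8

The yellow cube moved from about (10.0, 1.9) to (12.7, 2.8), a distance of √(2.7² + 0.9²) ≈ 2.8.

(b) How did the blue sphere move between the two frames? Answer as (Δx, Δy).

(0.2, -1.2)

The blue sphere started near (3.5, 4.6) and ended near (3.7, 3.4).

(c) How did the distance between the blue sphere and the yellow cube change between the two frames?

+2.0

Before: roughly 7.0 units apart; after: 9.0. That's 2.0 units further apart.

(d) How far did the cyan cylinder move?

1.8

From (7.6, 6.1) to (6.8, 7.7), the cyan cylinder covered √(0.8² + 1.6²) ≈ 1.8 units.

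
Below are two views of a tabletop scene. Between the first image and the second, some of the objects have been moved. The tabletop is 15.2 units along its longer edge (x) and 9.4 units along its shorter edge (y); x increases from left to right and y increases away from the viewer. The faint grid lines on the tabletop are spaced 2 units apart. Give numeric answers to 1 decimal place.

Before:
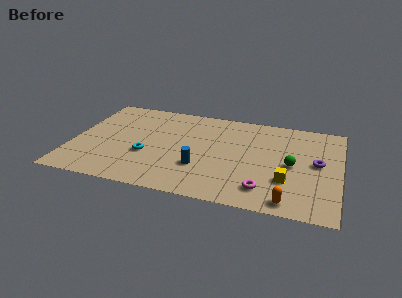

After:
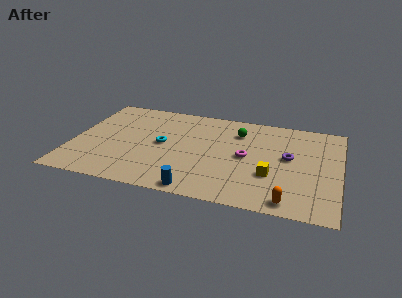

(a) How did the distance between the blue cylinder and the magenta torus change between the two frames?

+0.7

They were about 3.9 units apart before and 4.6 after — 0.7 units further apart.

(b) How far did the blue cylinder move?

2.2

From (7.4, 3.0) to (7.4, 0.8), the blue cylinder covered √(0.0² + 2.2²) ≈ 2.2 units.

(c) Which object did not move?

the orange capsule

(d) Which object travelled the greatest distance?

the green sphere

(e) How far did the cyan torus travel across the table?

1.5

From (4.3, 3.5) to (5.1, 4.8), the cyan torus covered √(0.8² + 1.3²) ≈ 1.5 units.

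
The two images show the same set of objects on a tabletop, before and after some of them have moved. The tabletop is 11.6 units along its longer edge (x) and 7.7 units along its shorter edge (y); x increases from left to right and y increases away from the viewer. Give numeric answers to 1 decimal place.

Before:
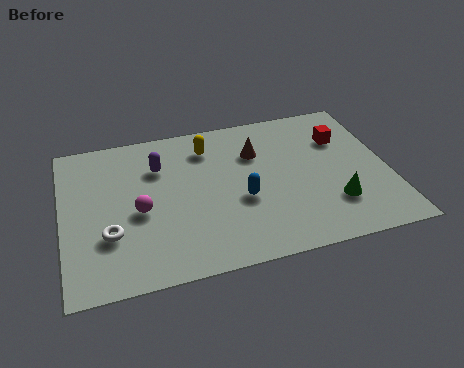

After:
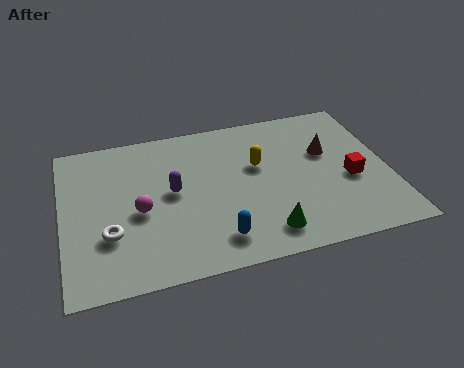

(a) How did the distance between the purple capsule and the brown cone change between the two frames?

+2.1

They were about 3.5 units apart before and 5.6 after — 2.1 units further apart.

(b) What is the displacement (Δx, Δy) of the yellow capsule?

(1.7, -1.4)

The yellow capsule started near (5.3, 6.1) and ended near (7.0, 4.7).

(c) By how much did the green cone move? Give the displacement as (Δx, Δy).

(-2.5, -0.8)

The green cone was at about (9.5, 2.1) and moved to about (7.0, 1.3).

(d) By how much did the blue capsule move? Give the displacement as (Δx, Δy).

(-1.0, -1.7)

The blue capsule was at about (6.3, 3.1) and moved to about (5.3, 1.4).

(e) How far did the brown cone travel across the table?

2.6

From (7.0, 5.4) to (9.5, 4.8), the brown cone covered √(2.5² + 0.6²) ≈ 2.6 units.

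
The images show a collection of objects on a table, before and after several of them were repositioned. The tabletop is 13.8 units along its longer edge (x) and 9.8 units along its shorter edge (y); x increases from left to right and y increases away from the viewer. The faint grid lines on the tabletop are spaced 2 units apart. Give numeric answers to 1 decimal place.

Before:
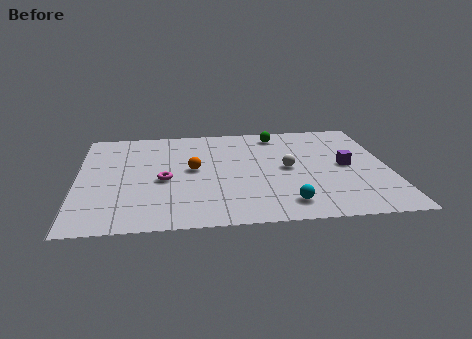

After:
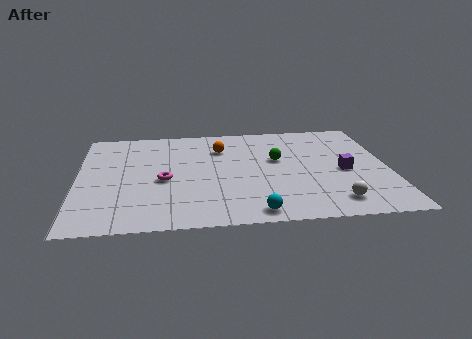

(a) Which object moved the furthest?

the white sphere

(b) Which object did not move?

the magenta torus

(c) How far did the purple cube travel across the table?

0.5

From (11.9, 4.9) to (11.8, 4.4), the purple cube covered √(0.1² + 0.5²) ≈ 0.5 units.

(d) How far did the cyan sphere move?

1.5

The cyan sphere was near (9.1, 1.6) before and (7.7, 1.0) after, so it travelled √(1.4² + 0.6²) ≈ 1.5 units.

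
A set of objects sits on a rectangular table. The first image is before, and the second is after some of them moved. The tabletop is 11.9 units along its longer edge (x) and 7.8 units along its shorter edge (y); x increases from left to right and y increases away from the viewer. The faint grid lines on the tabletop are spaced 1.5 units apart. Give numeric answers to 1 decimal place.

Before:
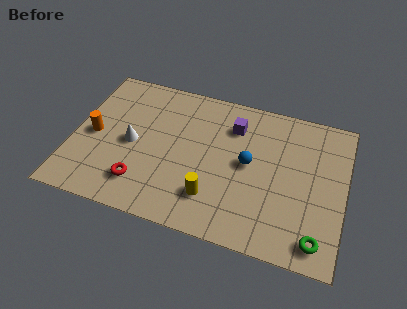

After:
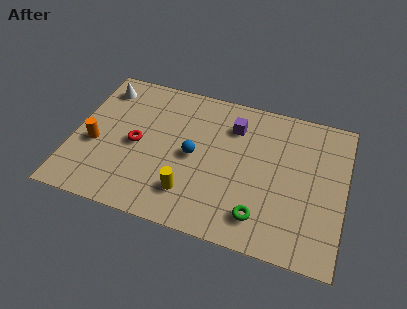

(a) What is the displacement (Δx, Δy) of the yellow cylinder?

(-1.0, -0.1)

The yellow cylinder was at about (6.3, 1.9) and moved to about (5.3, 1.8).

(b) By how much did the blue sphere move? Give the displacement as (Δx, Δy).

(-2.4, -0.3)

The blue sphere was at about (7.7, 4.1) and moved to about (5.3, 3.8).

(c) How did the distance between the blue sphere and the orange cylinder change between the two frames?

-2.5

Before: roughly 6.8 units apart; after: 4.3. That's 2.5 units closer together.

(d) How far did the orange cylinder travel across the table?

0.5

The orange cylinder moved from about (0.9, 3.7) to (1.0, 3.2), a distance of √(0.1² + 0.5²) ≈ 0.5.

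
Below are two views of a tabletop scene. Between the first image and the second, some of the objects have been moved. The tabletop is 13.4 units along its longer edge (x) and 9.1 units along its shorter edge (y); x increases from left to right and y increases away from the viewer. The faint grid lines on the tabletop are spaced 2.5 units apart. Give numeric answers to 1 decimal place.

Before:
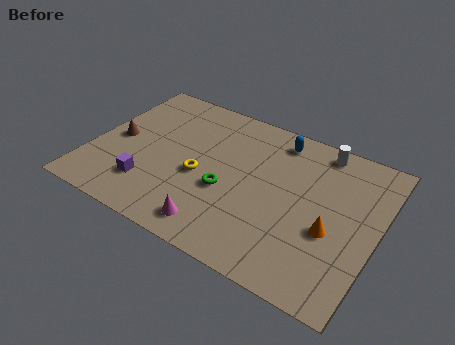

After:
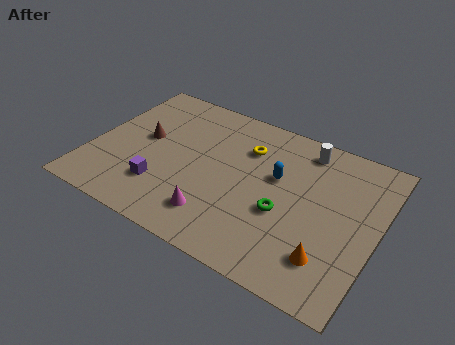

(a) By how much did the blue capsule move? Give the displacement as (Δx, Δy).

(0.3, -2.3)

The blue capsule started near (8.3, 7.8) and ended near (8.6, 5.5).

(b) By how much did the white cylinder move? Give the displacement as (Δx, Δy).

(-0.7, -0.3)

The white cylinder started near (10.3, 8.1) and ended near (9.6, 7.8).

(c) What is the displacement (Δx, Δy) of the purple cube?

(0.6, 0.2)

The purple cube was at about (3.0, 2.2) and moved to about (3.6, 2.4).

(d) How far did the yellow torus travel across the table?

3.2

The yellow torus moved from about (5.2, 3.9) to (7.0, 6.6), a distance of √(1.8² + 2.7²) ≈ 3.2.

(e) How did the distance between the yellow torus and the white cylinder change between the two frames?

-3.7

They were about 6.6 units apart before and 2.9 after — 3.7 units closer together.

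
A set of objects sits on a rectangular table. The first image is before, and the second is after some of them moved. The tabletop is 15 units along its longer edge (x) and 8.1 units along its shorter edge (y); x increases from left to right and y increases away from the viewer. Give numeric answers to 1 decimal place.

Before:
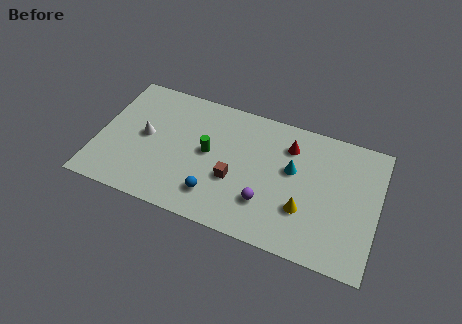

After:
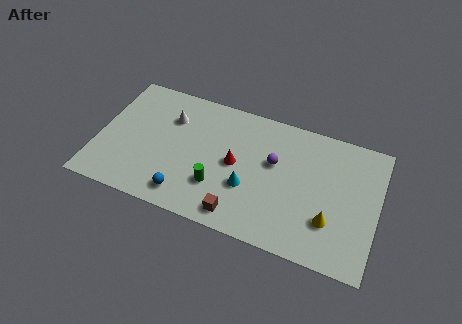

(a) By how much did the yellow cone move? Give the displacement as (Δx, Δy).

(1.4, -0.2)

From the two frames, the yellow cone sits at roughly (11.2, 2.6) before and (12.6, 2.4) after.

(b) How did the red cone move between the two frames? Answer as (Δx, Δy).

(-2.7, -2.1)

The red cone was at about (10.1, 6.2) and moved to about (7.4, 4.1).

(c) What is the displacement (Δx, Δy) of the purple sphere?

(0.2, 2.6)

The purple sphere started near (9.2, 2.3) and ended near (9.4, 4.9).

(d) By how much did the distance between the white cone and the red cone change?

-3.8

They were about 7.9 units apart before and 4.1 after — 3.8 units closer together.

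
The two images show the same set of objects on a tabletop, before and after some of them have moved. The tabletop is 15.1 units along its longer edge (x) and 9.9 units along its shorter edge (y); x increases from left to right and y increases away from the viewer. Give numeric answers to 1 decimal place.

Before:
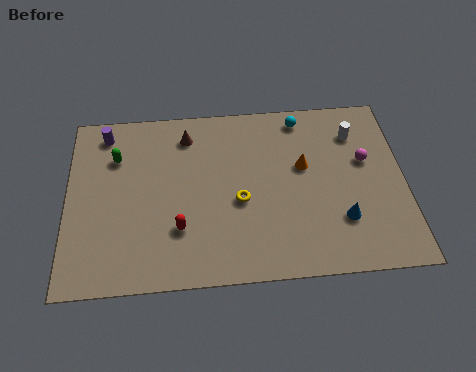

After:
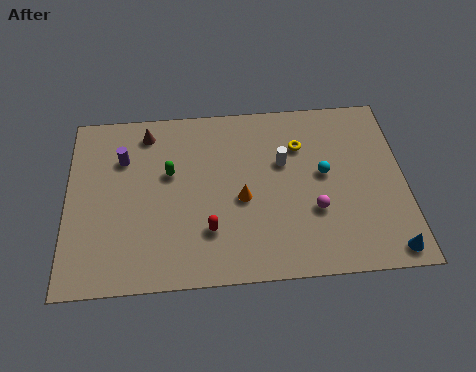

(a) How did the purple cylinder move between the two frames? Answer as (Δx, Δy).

(0.8, -1.5)

The purple cylinder started near (1.7, 8.5) and ended near (2.5, 7.0).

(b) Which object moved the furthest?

the yellow torus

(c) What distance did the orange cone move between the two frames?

3.2

The orange cone was near (10.6, 5.9) before and (7.8, 4.3) after, so it travelled √(2.8² + 1.6²) ≈ 3.2 units.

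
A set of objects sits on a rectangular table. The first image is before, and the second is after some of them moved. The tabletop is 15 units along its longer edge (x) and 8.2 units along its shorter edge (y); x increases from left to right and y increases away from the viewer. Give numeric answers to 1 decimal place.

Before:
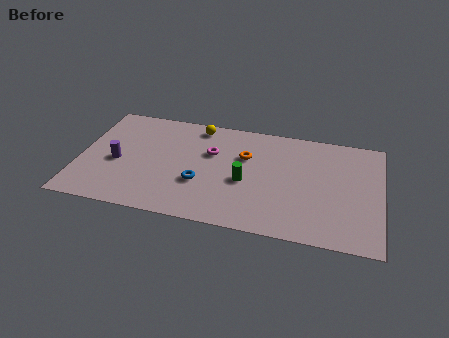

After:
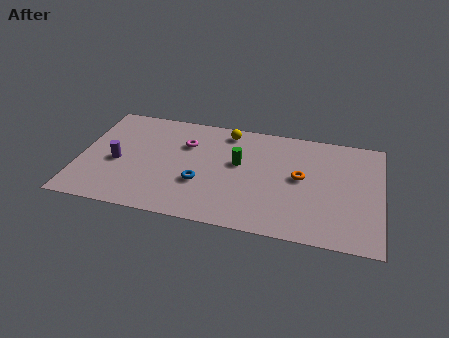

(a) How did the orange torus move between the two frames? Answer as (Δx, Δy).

(2.8, -1.0)

The orange torus started near (8.2, 5.4) and ended near (11.0, 4.4).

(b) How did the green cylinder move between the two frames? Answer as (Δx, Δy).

(-0.4, 1.3)

The green cylinder started near (8.3, 3.5) and ended near (7.9, 4.8).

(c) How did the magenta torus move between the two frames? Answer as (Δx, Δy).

(-1.3, 0.4)

The magenta torus was at about (6.5, 5.3) and moved to about (5.2, 5.7).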